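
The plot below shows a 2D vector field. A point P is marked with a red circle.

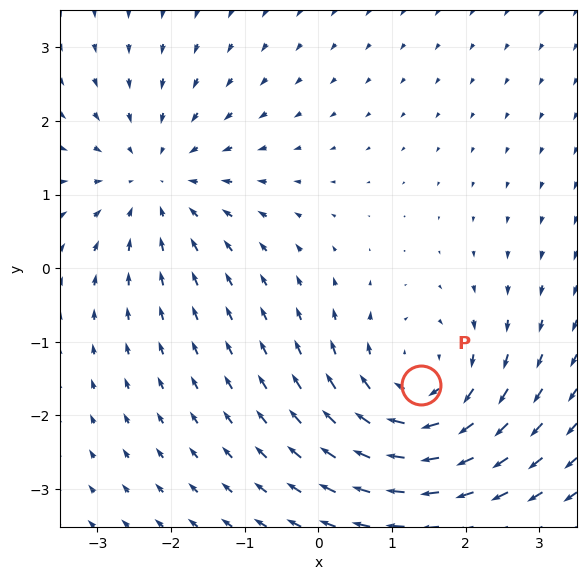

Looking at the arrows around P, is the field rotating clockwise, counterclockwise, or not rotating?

clockwise

Near P at (1.4, -1.6) the arrows circulate clockwise. The curl (z-component) there is about -4; negative curl means clockwise rotation.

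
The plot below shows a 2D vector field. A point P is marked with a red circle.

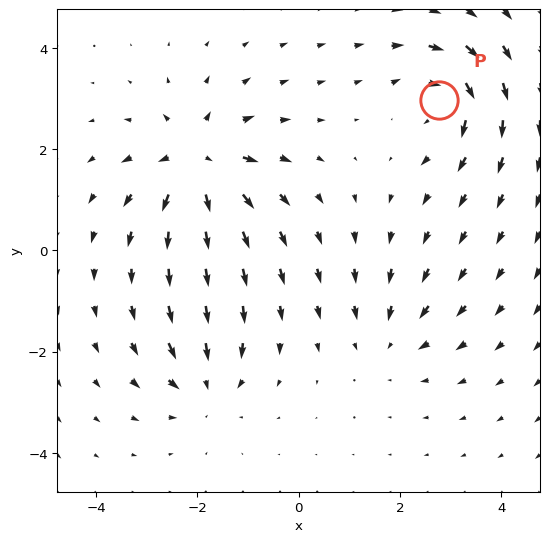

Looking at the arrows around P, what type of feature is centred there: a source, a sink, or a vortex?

At P (2.8, 3.0) the arrows circulate clockwise. Divergence ≈0, curl about -5 — near-zero divergence with nonzero curl is a vortex.

vortex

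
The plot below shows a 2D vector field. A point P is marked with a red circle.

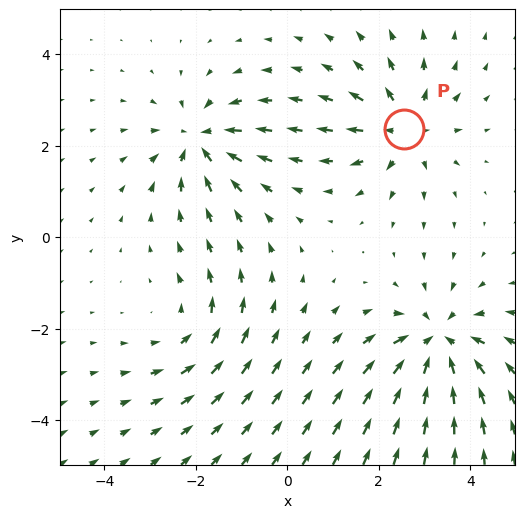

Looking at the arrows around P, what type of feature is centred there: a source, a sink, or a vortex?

At P (2.6, 2.4) the arrows spread outward. Divergence about +4, curl ≈0 — positive divergence with near-zero curl is a source.

source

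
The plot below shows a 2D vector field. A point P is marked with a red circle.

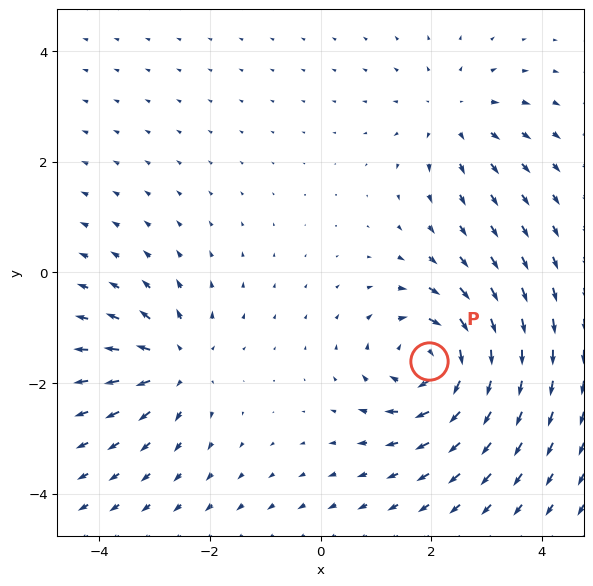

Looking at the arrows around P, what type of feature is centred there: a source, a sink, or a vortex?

At P (2.0, -1.6) the arrows circulate clockwise. Divergence ≈0, curl about -6 — near-zero divergence with nonzero curl is a vortex.

vortex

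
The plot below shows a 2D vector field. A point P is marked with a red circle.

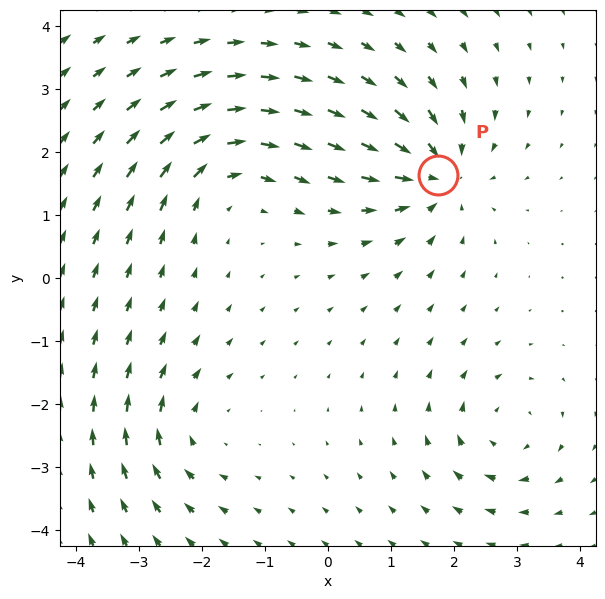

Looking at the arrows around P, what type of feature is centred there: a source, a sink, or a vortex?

sink

At P (1.7, 1.6) the arrows converge inward. Divergence about -6, curl ≈0 — negative divergence with near-zero curl is a sink.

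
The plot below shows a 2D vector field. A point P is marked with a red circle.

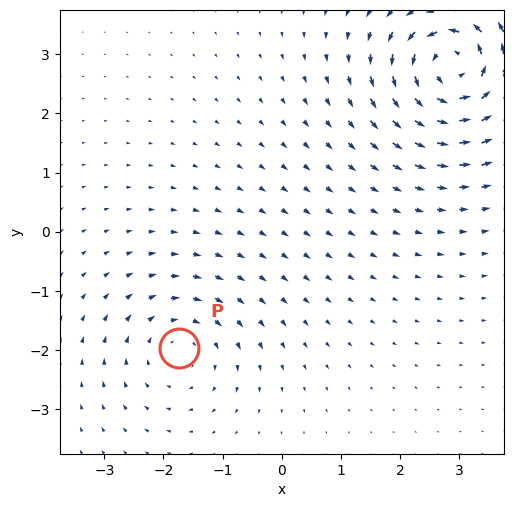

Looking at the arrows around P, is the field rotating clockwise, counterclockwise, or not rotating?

clockwise

Near P at (-1.7, -2.0) the arrows circulate clockwise. The curl (z-component) there is about -3; negative curl means clockwise rotation.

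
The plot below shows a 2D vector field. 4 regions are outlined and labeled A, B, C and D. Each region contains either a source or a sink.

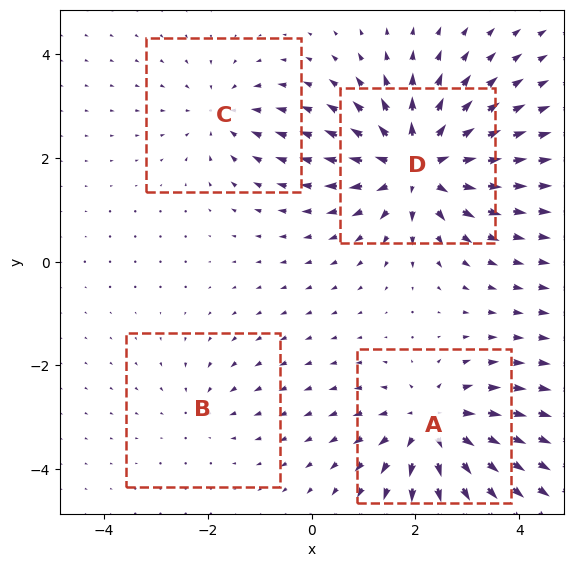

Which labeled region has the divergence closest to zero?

Divergence at each region's feature centre — A: about +6, B: about -2, C: about -3, D: about +7. Region B is closest to zero.

B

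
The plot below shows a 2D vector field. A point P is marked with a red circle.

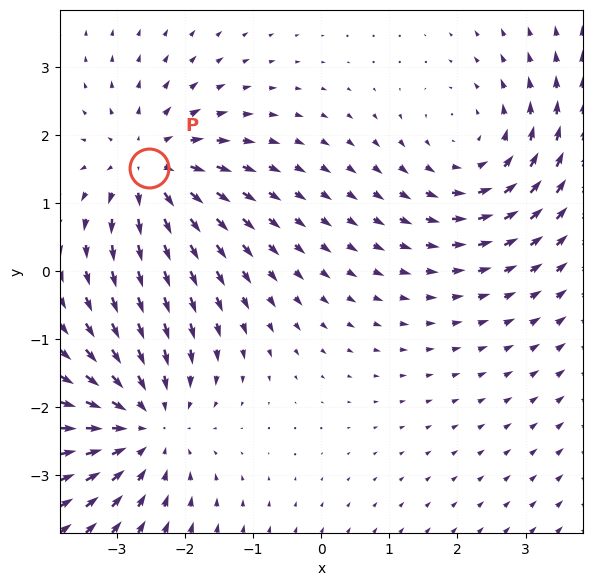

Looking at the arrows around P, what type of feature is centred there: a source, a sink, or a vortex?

source

At P (-2.5, 1.5) the arrows spread outward. Divergence about +4, curl ≈0 — positive divergence with near-zero curl is a source.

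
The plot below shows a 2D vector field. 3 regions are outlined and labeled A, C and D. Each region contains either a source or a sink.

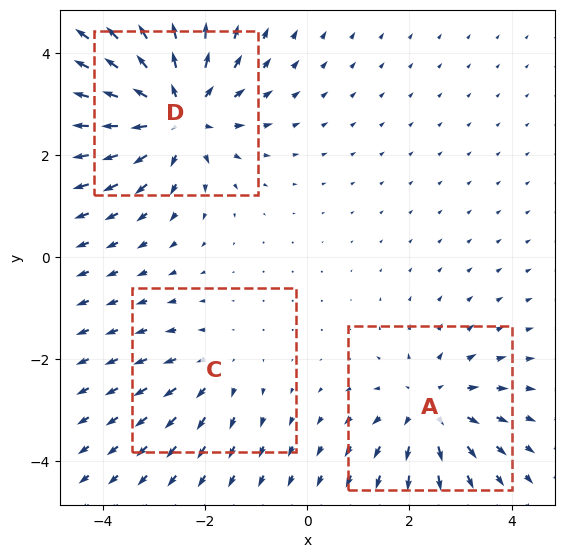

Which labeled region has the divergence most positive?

D

Divergence at each region's feature centre — A: about +3, C: about +2, D: about +5. Region D is most positive.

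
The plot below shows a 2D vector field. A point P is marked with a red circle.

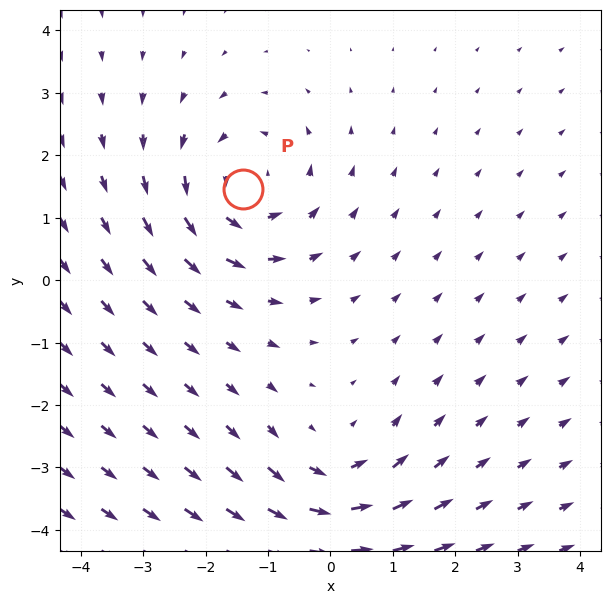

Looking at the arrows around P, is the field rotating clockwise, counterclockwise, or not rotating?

Near P at (-1.4, 1.5) the arrows circulate counterclockwise. The curl (z-component) there is about +4; positive curl means counterclockwise rotation.

counterclockwise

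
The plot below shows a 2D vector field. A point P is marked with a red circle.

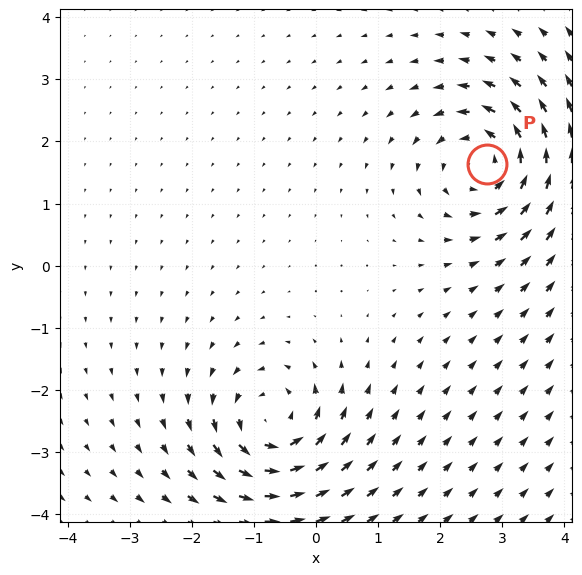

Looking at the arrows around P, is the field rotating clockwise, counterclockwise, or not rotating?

Near P at (2.8, 1.6) the arrows circulate counterclockwise. The curl (z-component) there is about +4; positive curl means counterclockwise rotation.

counterclockwise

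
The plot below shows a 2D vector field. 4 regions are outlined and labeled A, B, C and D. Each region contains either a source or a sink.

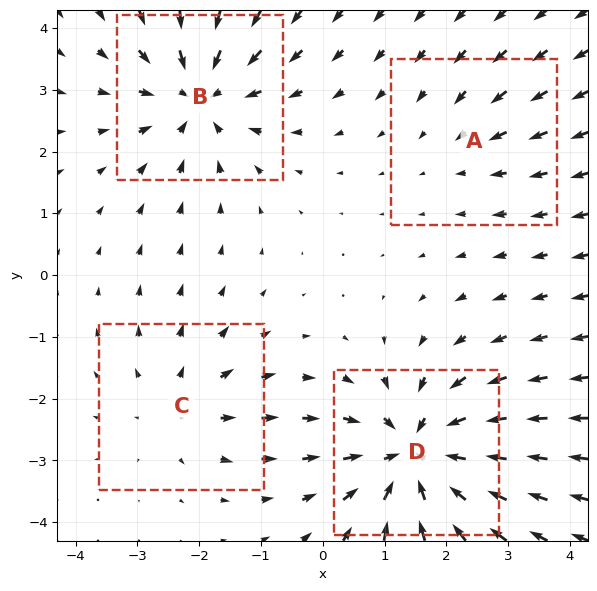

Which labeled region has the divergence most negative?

D

Divergence at each region's feature centre — A: about -2, B: about -5, C: about +3, D: about -7. Region D is most negative.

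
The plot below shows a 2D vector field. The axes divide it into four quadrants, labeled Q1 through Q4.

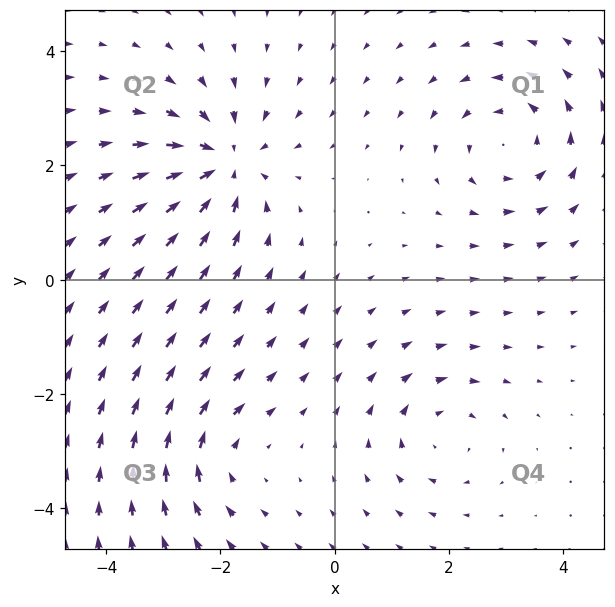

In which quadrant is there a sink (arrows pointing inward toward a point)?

The sink sits at approximately (-1.9, 2.0), which lies in quadrant Q2. The divergence there is about -5, negative as expected for a sink.

Q2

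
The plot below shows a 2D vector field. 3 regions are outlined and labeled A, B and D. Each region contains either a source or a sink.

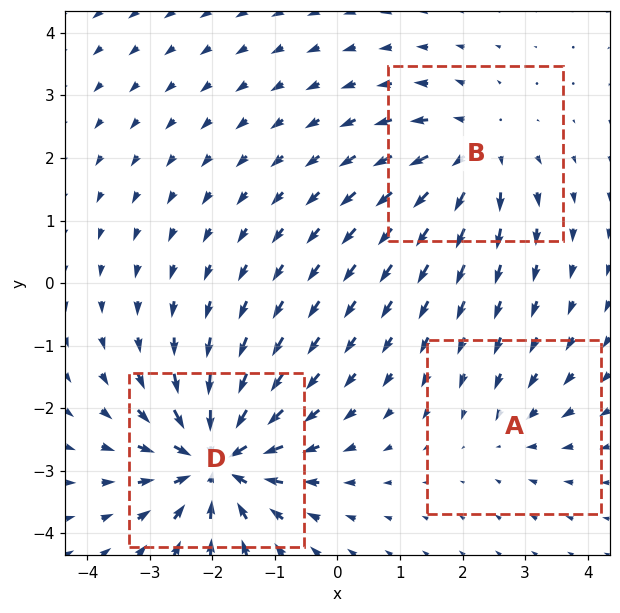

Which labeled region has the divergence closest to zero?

A

Divergence at each region's feature centre — A: about -2, B: about +4, D: about -6. Region A is closest to zero.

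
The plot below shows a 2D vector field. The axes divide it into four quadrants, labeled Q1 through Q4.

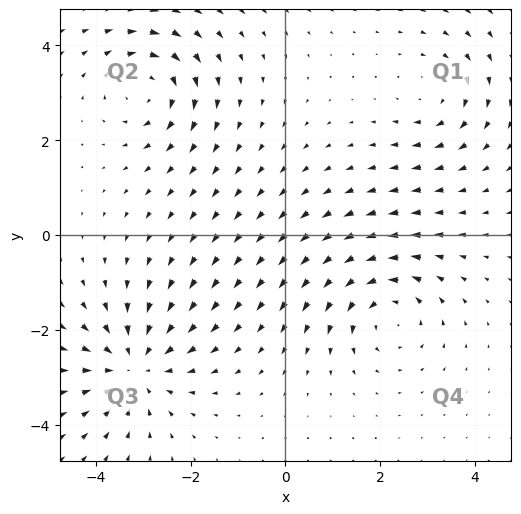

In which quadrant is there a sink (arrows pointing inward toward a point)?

Q3

The sink sits at approximately (-3.2, -2.8), which lies in quadrant Q3. The divergence there is about -4, negative as expected for a sink.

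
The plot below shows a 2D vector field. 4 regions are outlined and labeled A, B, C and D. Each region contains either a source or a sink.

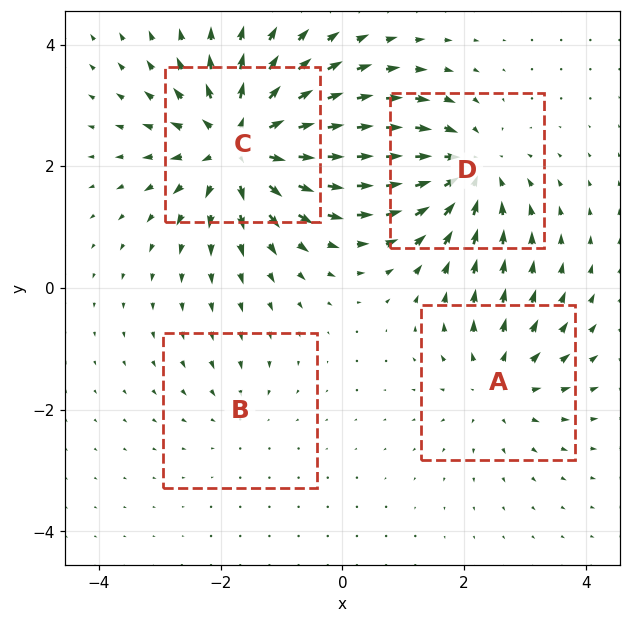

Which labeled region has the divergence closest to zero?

B

Divergence at each region's feature centre — A: about +4, B: about -2, C: about +8, D: about -5. Region B is closest to zero.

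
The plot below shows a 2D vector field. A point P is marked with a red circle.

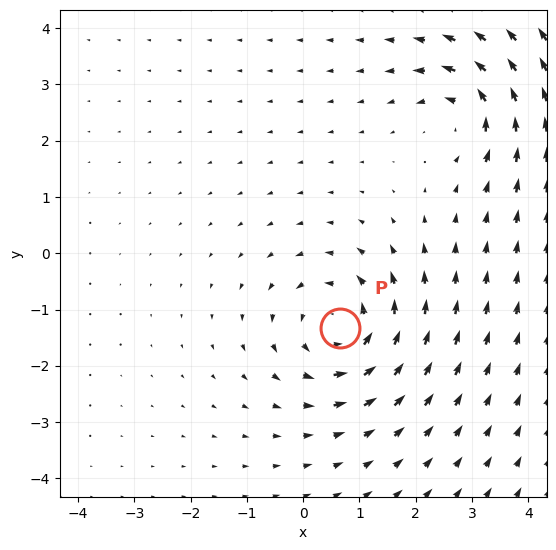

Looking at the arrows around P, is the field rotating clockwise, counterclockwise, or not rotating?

Near P at (0.7, -1.3) the arrows circulate counterclockwise. The curl (z-component) there is about +5; positive curl means counterclockwise rotation.

counterclockwise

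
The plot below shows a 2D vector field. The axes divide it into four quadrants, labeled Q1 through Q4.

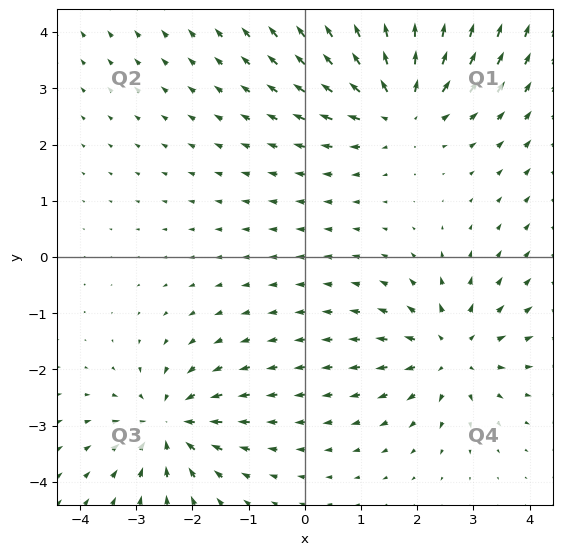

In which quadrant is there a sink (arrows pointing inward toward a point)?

The sink sits at approximately (-2.4, -3.0), which lies in quadrant Q3. The divergence there is about -4, negative as expected for a sink.

Q3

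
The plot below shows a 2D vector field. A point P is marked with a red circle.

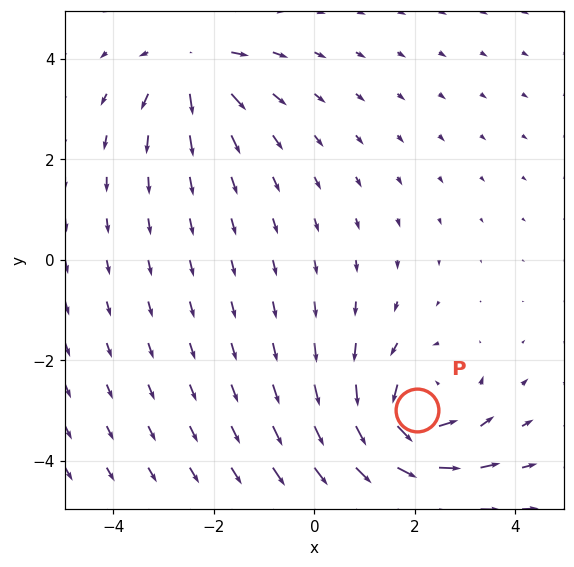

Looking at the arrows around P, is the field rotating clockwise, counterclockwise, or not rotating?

counterclockwise

Near P at (2.0, -3.0) the arrows circulate counterclockwise. The curl (z-component) there is about +5; positive curl means counterclockwise rotation.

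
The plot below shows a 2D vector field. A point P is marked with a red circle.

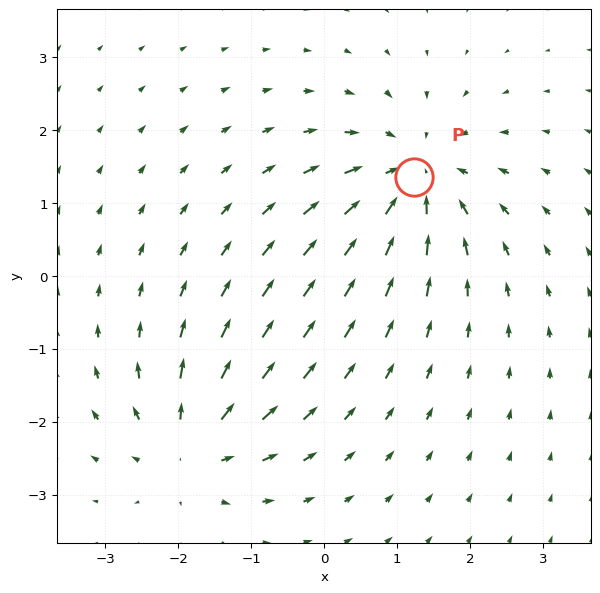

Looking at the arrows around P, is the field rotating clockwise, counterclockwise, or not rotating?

not rotating

Near P at (1.2, 1.4) the arrows show no circulation. The curl there is ≈0.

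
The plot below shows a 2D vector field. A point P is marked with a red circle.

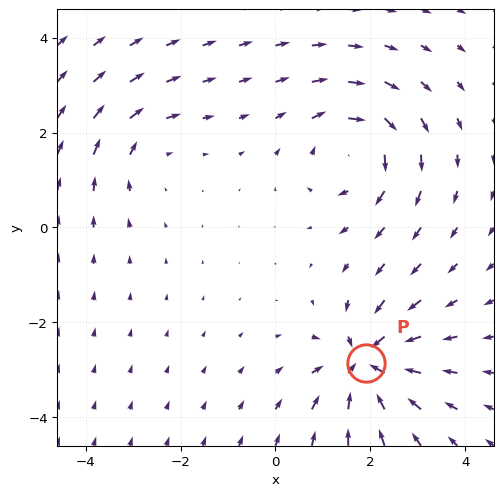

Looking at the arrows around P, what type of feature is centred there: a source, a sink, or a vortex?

At P (1.9, -2.9) the arrows converge inward. Divergence about -6, curl ≈0 — negative divergence with near-zero curl is a sink.

sink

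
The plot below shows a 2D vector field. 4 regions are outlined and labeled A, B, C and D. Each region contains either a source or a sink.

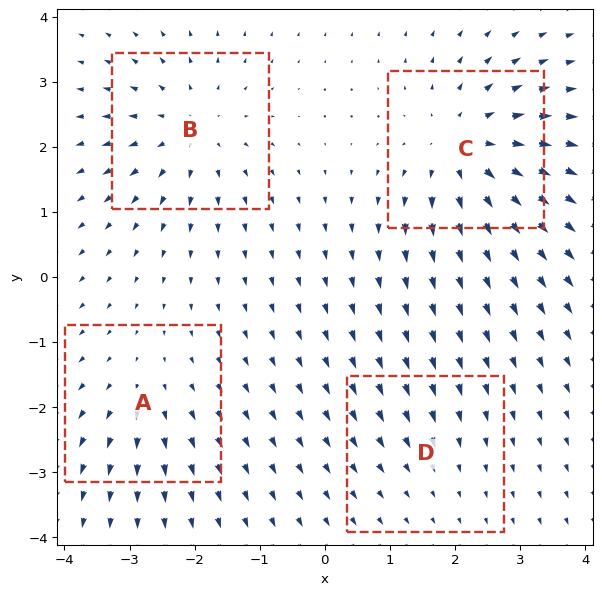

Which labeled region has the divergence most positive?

Divergence at each region's feature centre — A: about +3, B: about +5, C: about +6, D: about -2. Region C is most positive.

C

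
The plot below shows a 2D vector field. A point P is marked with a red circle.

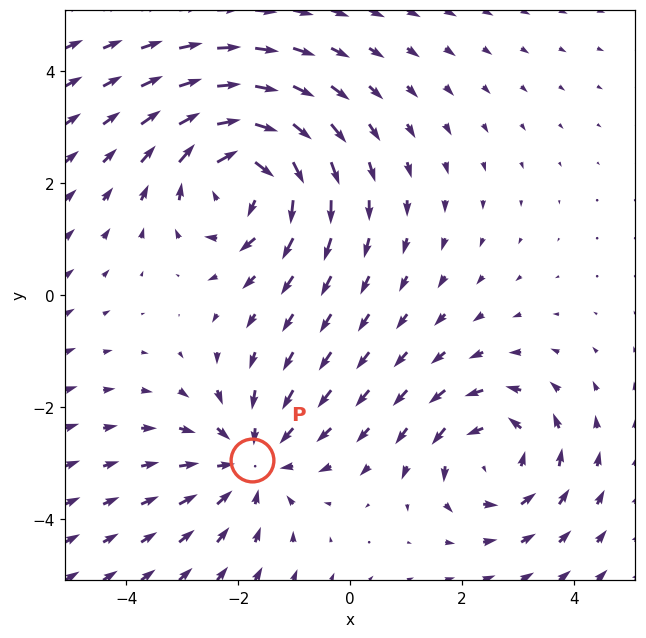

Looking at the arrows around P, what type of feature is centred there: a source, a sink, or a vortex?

At P (-1.8, -2.9) the arrows converge inward. Divergence about -3, curl ≈0 — negative divergence with near-zero curl is a sink.

sink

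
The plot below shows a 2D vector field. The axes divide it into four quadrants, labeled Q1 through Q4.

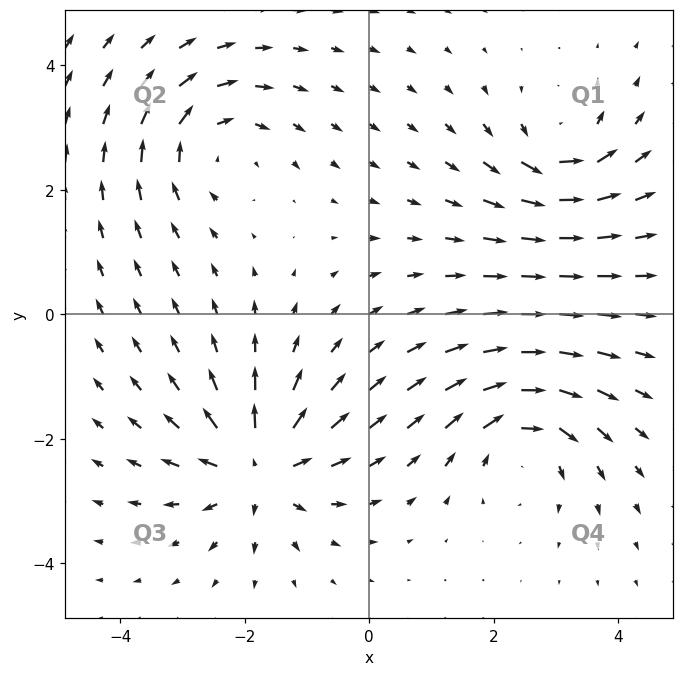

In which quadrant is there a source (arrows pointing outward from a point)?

The source sits at approximately (-1.8, -2.5), which lies in quadrant Q3. The divergence there is about +6, positive as expected for a source.

Q3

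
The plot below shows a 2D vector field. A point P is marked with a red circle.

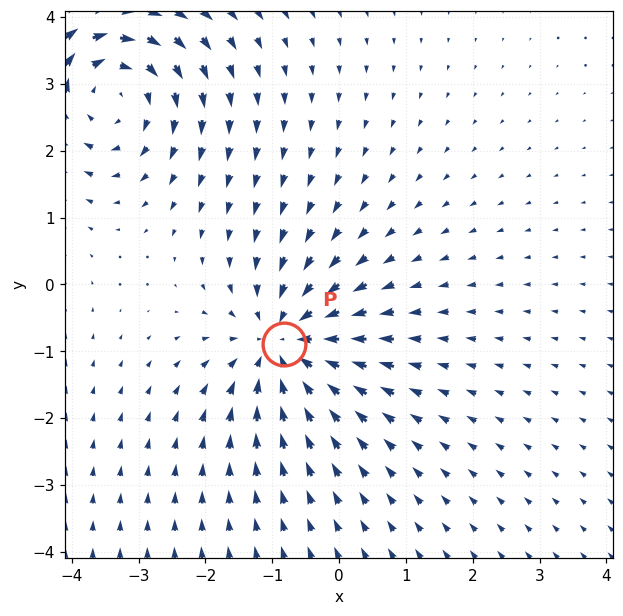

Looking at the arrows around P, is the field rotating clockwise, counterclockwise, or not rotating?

not rotating

Near P at (-0.8, -0.9) the arrows show no circulation. The curl there is ≈0.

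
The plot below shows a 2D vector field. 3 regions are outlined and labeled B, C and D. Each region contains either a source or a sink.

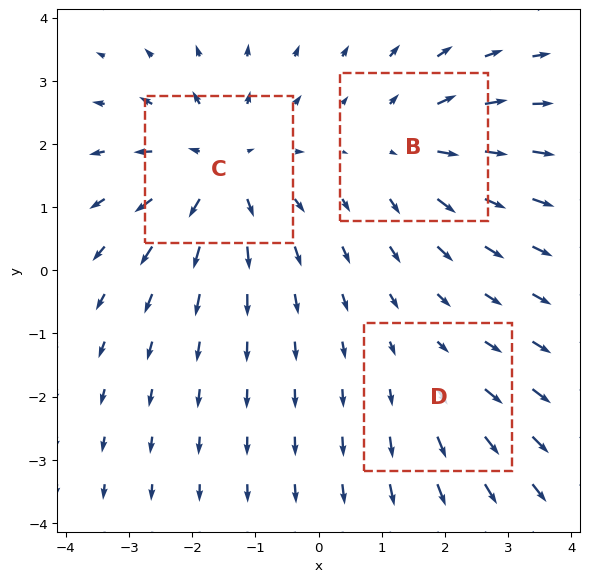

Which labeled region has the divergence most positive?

C

Divergence at each region's feature centre — B: about +3, C: about +4, D: about +2. Region C is most positive.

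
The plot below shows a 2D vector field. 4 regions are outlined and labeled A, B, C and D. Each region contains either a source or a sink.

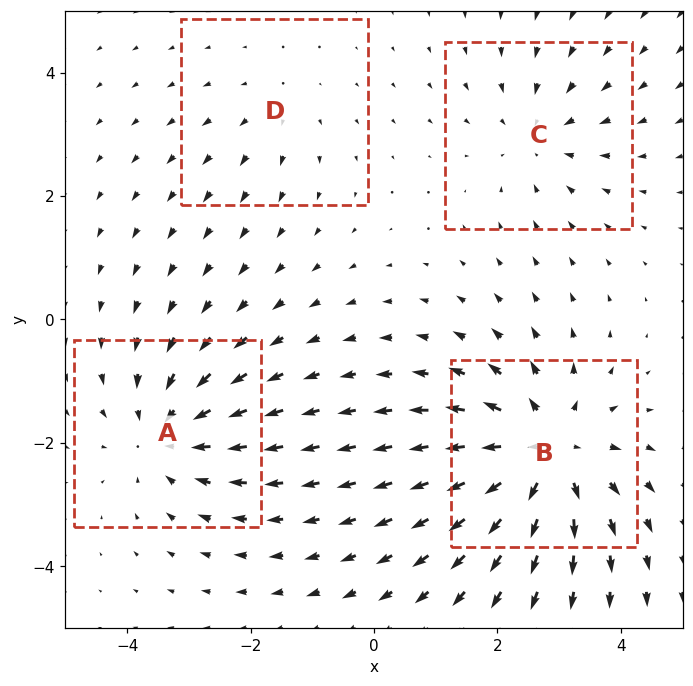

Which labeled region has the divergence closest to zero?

D

Divergence at each region's feature centre — A: about -4, B: about +6, C: about -3, D: about +2. Region D is closest to zero.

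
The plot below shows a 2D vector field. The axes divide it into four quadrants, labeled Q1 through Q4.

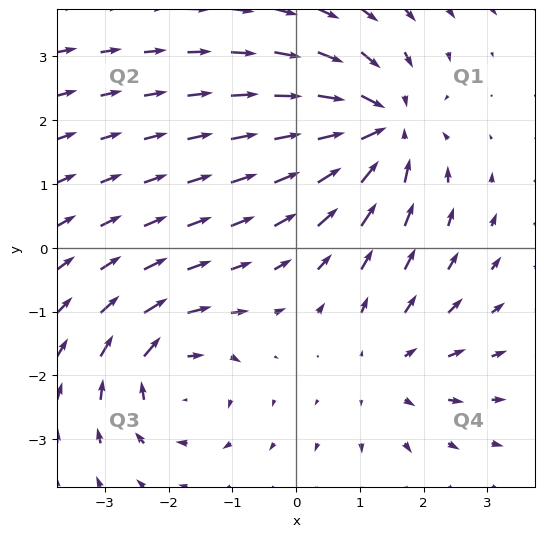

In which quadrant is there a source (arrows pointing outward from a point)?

Q4

The source sits at approximately (1.5, -1.9), which lies in quadrant Q4. The divergence there is about +3, positive as expected for a source.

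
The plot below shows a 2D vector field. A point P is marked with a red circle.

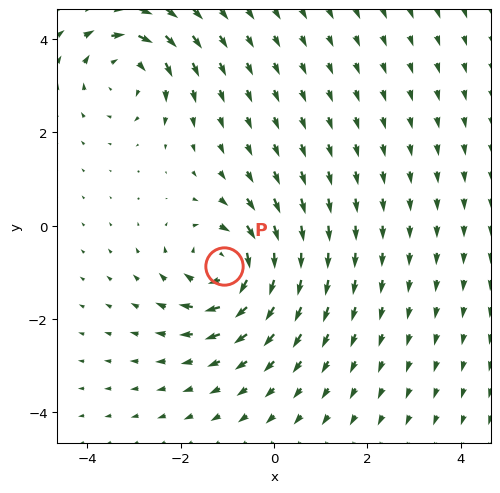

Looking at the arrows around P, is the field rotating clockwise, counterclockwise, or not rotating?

Near P at (-1.1, -0.9) the arrows circulate clockwise. The curl (z-component) there is about -6; negative curl means clockwise rotation.

clockwise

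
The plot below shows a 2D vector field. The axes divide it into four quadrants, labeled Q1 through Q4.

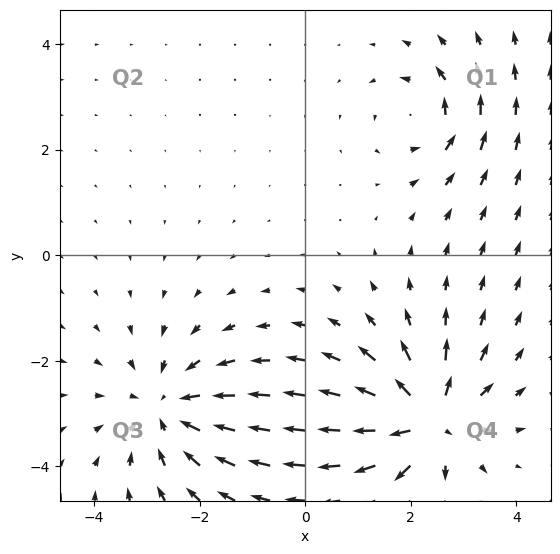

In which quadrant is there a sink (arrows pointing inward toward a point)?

Q3

The sink sits at approximately (-2.6, -2.9), which lies in quadrant Q3. The divergence there is about -3, negative as expected for a sink.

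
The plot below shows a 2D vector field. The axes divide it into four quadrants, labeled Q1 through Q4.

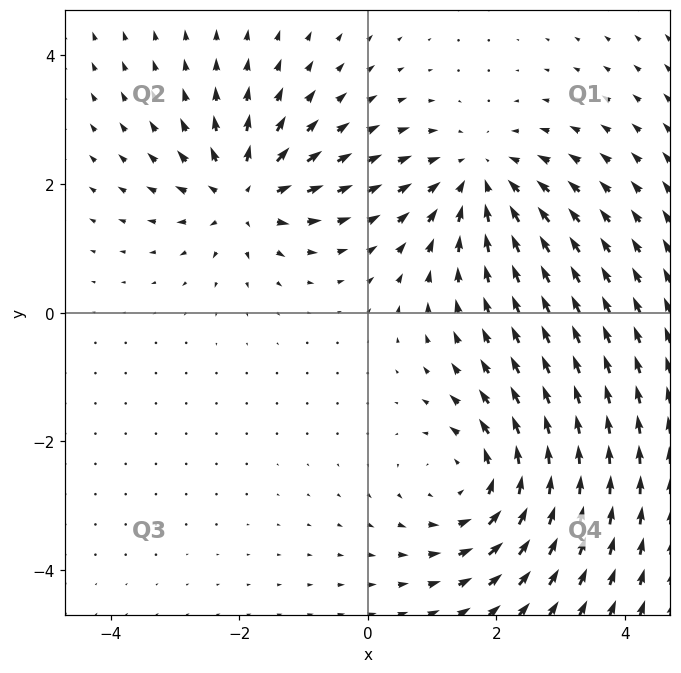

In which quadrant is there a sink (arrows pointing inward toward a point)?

Q1

The sink sits at approximately (1.7, 2.1), which lies in quadrant Q1. The divergence there is about -3, negative as expected for a sink.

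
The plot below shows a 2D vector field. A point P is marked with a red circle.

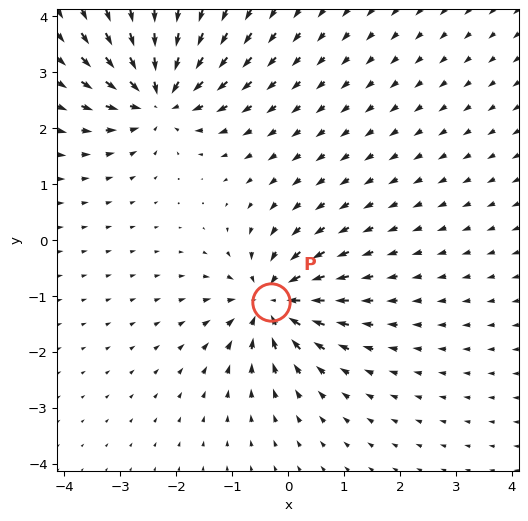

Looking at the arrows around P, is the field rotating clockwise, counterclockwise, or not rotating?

Near P at (-0.3, -1.1) the arrows show no circulation. The curl there is ≈0.

not rotating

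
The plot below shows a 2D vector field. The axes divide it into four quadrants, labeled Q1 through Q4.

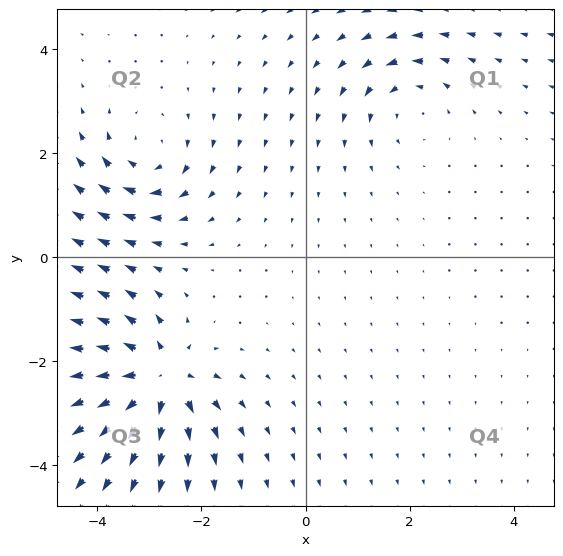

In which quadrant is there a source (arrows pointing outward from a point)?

Q3

The source sits at approximately (-2.8, -2.3), which lies in quadrant Q3. The divergence there is about +7, positive as expected for a source.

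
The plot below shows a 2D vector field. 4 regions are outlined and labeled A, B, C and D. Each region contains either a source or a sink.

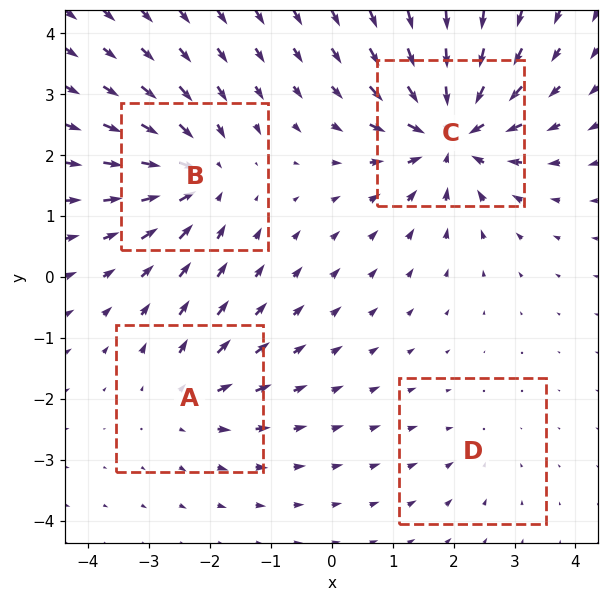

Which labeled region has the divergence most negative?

C

Divergence at each region's feature centre — A: about +4, B: about -6, C: about -8, D: about -2. Region C is most negative.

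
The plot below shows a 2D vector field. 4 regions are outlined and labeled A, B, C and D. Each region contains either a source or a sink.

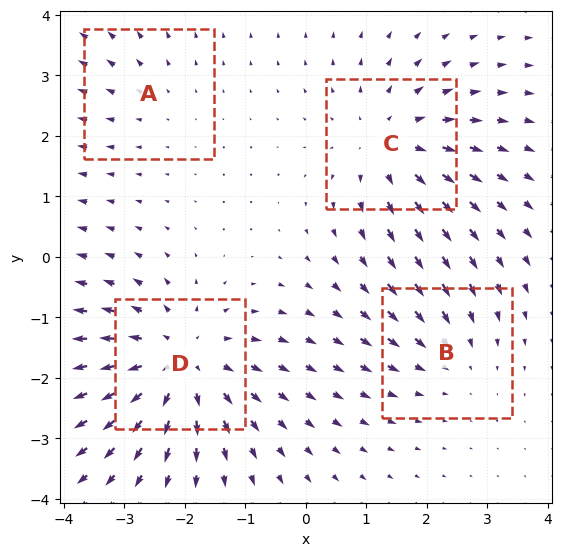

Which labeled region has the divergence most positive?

Divergence at each region's feature centre — A: about +2, B: about -3, C: about +5, D: about +6. Region D is most positive.

D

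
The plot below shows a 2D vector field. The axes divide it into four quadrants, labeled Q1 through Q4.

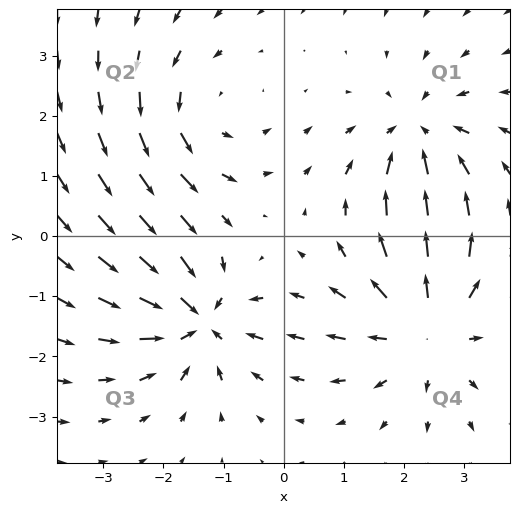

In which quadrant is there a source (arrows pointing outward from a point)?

The source sits at approximately (2.4, -1.5), which lies in quadrant Q4. The divergence there is about +3, positive as expected for a source.

Q4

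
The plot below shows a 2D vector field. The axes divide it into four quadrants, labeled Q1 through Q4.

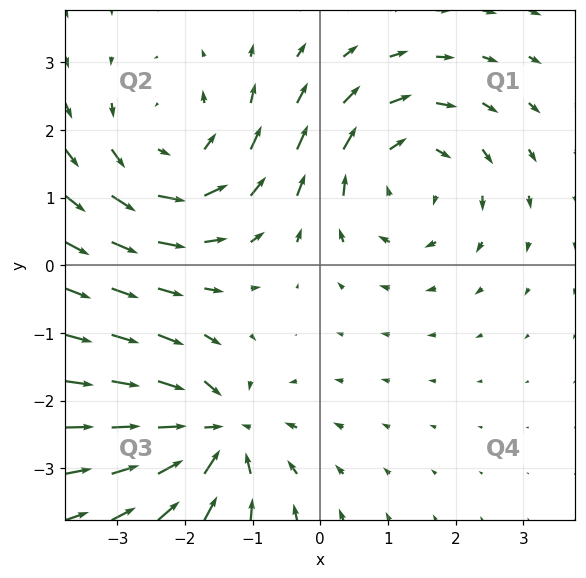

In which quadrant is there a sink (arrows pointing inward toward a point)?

The sink sits at approximately (-1.6, -2.5), which lies in quadrant Q3. The divergence there is about -5, negative as expected for a sink.

Q3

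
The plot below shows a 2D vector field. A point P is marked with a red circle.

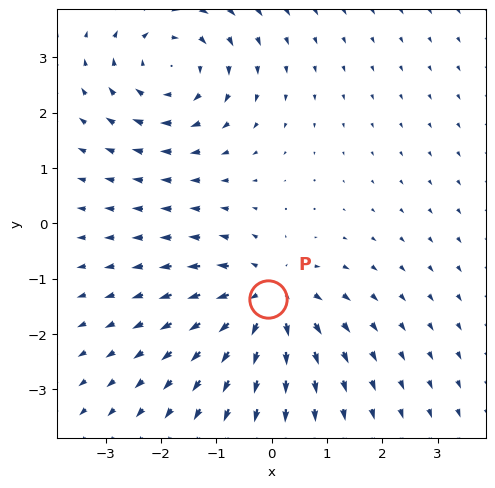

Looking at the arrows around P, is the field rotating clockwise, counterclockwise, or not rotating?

Near P at (-0.1, -1.4) the arrows show no circulation. The curl there is ≈0.

not rotating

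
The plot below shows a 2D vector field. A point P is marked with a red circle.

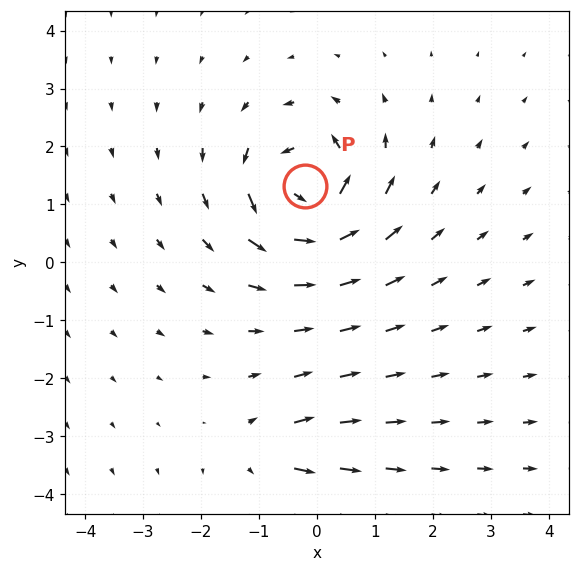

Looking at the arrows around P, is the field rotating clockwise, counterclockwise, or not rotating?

Near P at (-0.2, 1.3) the arrows circulate counterclockwise. The curl (z-component) there is about +6; positive curl means counterclockwise rotation.

counterclockwise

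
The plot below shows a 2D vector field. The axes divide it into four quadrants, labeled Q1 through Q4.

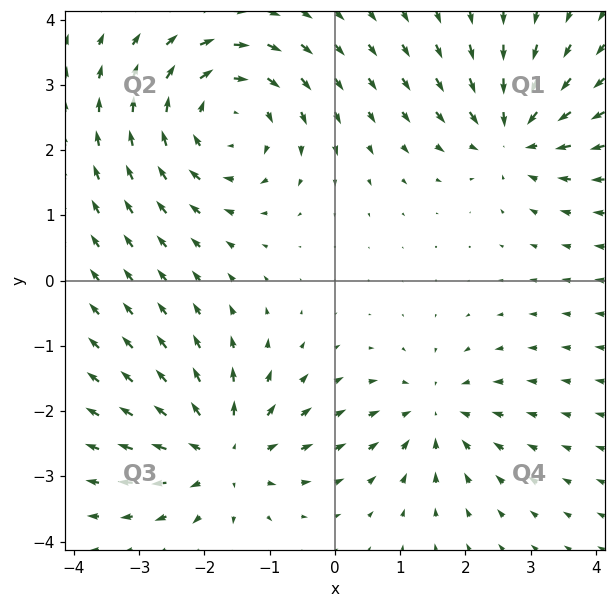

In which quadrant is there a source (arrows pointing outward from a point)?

Q3

The source sits at approximately (-1.7, -2.7), which lies in quadrant Q3. The divergence there is about +4, positive as expected for a source.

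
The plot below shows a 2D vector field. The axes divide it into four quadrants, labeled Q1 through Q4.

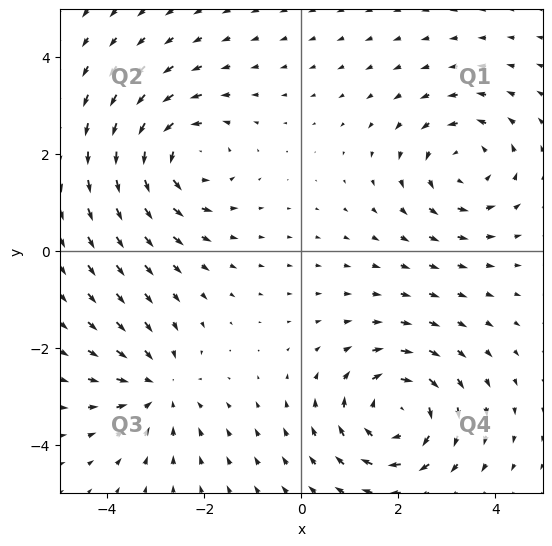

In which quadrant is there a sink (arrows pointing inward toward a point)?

Q3

The sink sits at approximately (-2.9, -2.8), which lies in quadrant Q3. The divergence there is about -3, negative as expected for a sink.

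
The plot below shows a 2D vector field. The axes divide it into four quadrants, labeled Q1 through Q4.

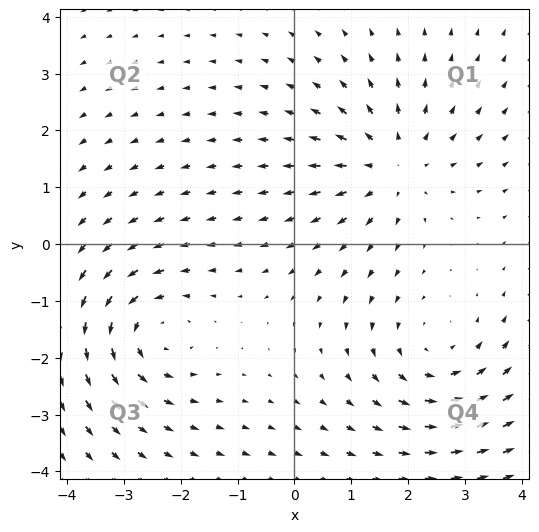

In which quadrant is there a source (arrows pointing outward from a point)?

Q1

The source sits at approximately (1.7, 1.4), which lies in quadrant Q1. The divergence there is about +4, positive as expected for a source.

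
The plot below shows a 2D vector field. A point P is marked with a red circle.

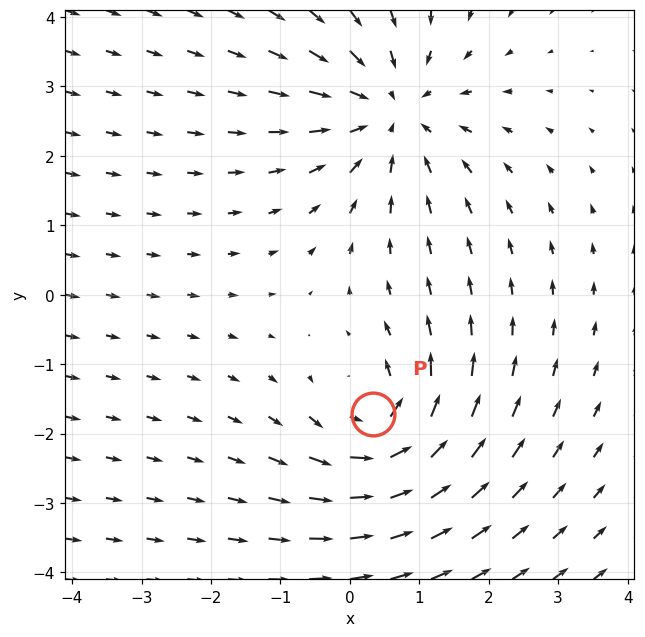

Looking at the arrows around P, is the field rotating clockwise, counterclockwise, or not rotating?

counterclockwise

Near P at (0.3, -1.7) the arrows circulate counterclockwise. The curl (z-component) there is about +5; positive curl means counterclockwise rotation.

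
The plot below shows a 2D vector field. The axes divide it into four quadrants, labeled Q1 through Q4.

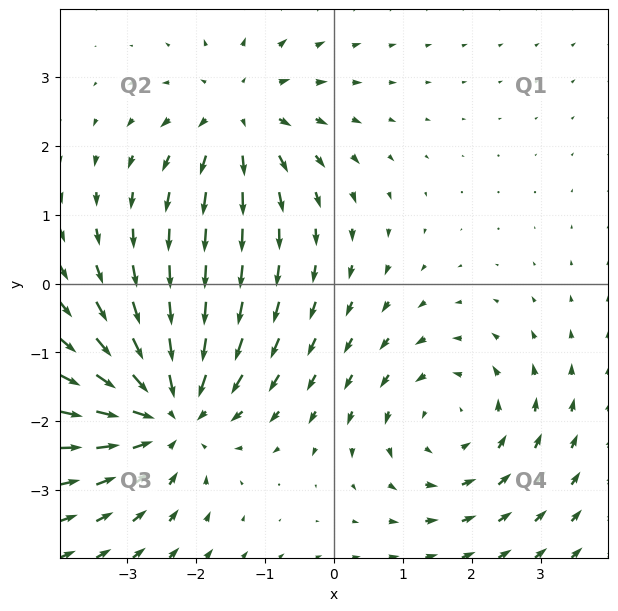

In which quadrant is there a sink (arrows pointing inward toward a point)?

The sink sits at approximately (-2.4, -1.9), which lies in quadrant Q3. The divergence there is about -4, negative as expected for a sink.

Q3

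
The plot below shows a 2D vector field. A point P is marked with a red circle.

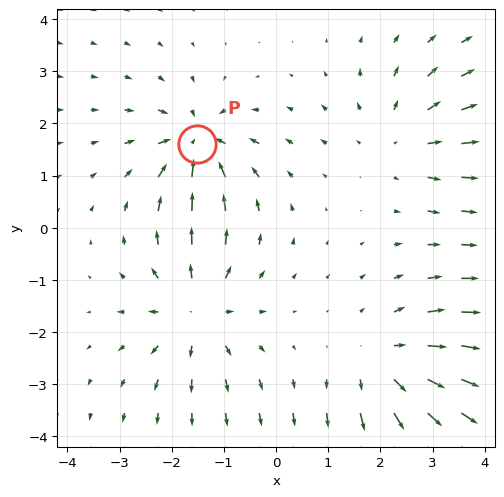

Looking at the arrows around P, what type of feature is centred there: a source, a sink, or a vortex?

sink

At P (-1.5, 1.6) the arrows converge inward. Divergence about -4, curl ≈0 — negative divergence with near-zero curl is a sink.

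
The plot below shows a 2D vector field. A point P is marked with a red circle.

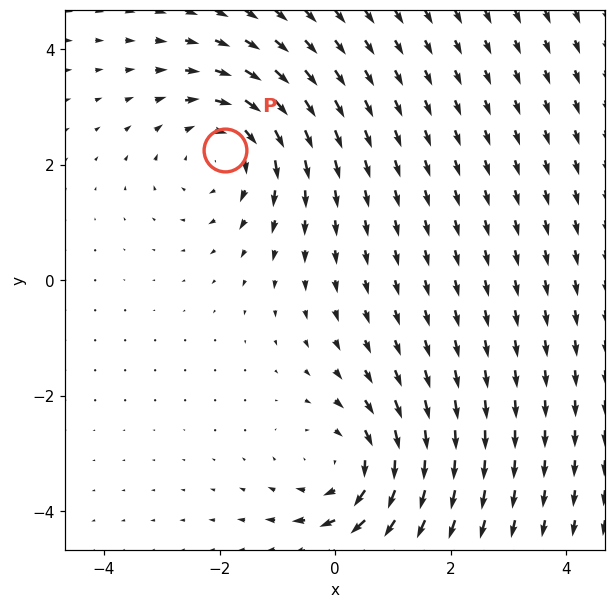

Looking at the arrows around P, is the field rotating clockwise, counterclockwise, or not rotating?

clockwise

Near P at (-1.9, 2.3) the arrows circulate clockwise. The curl (z-component) there is about -4; negative curl means clockwise rotation.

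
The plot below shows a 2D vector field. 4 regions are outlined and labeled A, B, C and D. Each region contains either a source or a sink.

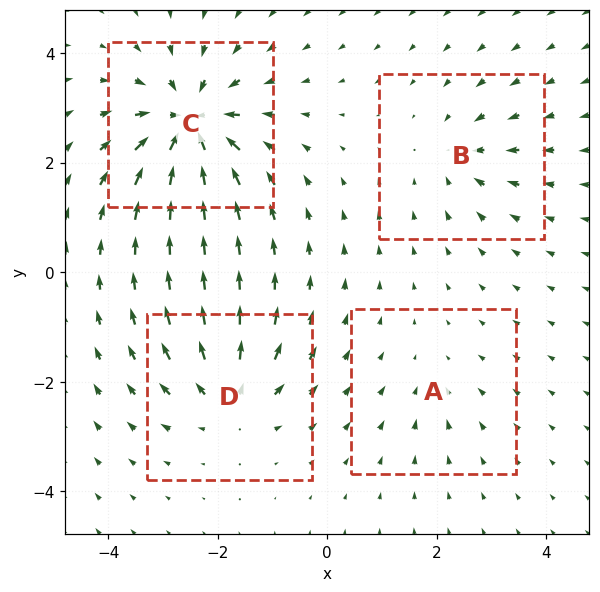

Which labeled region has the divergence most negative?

Divergence at each region's feature centre — A: about -2, B: about -4, C: about -9, D: about +5. Region C is most negative.

C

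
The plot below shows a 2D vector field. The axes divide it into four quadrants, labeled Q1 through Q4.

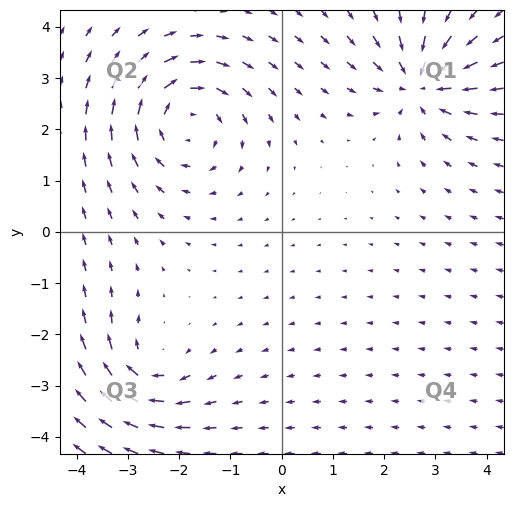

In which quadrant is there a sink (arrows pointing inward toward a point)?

The sink sits at approximately (2.7, 2.9), which lies in quadrant Q1. The divergence there is about -6, negative as expected for a sink.

Q1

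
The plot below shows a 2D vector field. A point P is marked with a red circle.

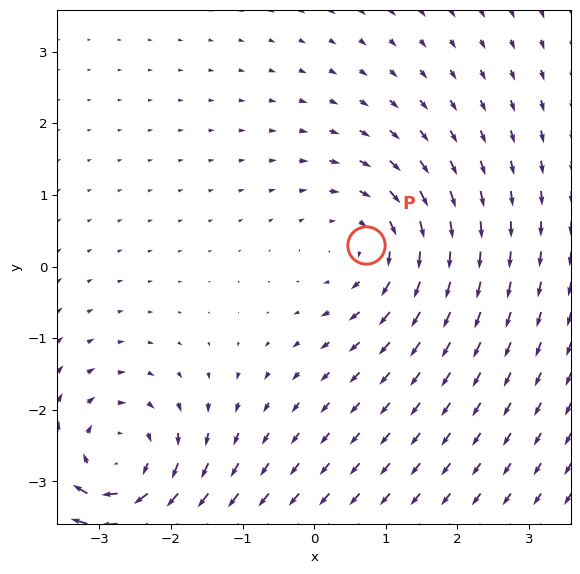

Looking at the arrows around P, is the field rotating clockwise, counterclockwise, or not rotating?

Near P at (0.7, 0.3) the arrows circulate clockwise. The curl (z-component) there is about -4; negative curl means clockwise rotation.

clockwise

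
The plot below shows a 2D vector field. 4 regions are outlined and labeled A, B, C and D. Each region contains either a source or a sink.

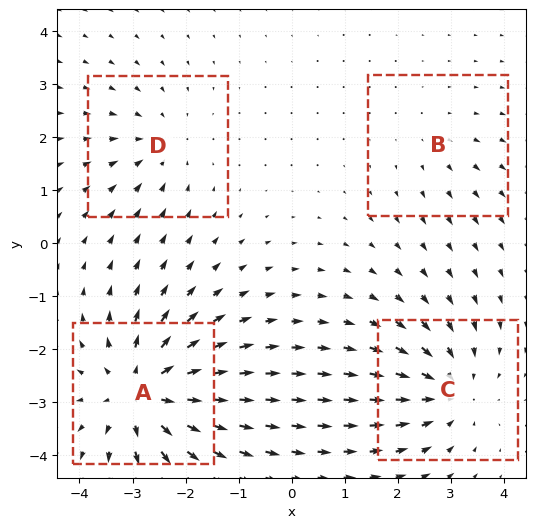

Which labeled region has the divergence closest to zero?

Divergence at each region's feature centre — A: about +7, B: about +2, C: about -5, D: about -3. Region B is closest to zero.

B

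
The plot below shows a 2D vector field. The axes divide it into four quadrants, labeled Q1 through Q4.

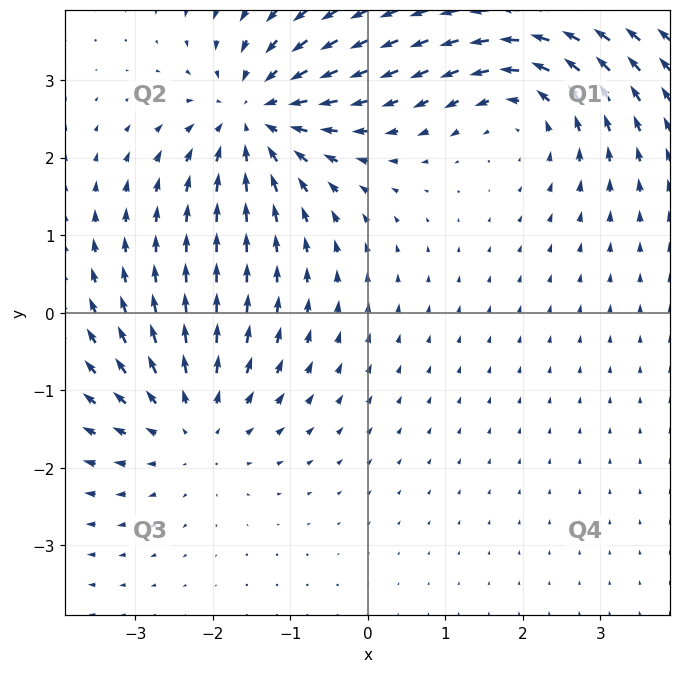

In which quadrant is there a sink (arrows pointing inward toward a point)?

Q2

The sink sits at approximately (-1.5, 2.5), which lies in quadrant Q2. The divergence there is about -4, negative as expected for a sink.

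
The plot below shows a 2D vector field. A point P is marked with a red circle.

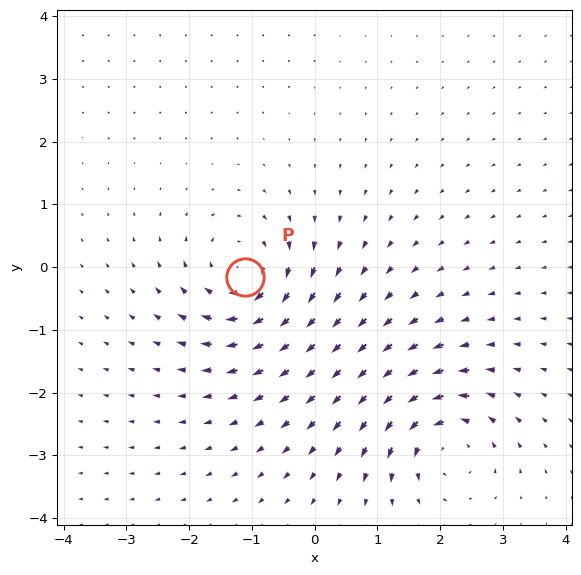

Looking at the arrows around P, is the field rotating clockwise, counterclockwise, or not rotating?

clockwise

Near P at (-1.1, -0.2) the arrows circulate clockwise. The curl (z-component) there is about -7; negative curl means clockwise rotation.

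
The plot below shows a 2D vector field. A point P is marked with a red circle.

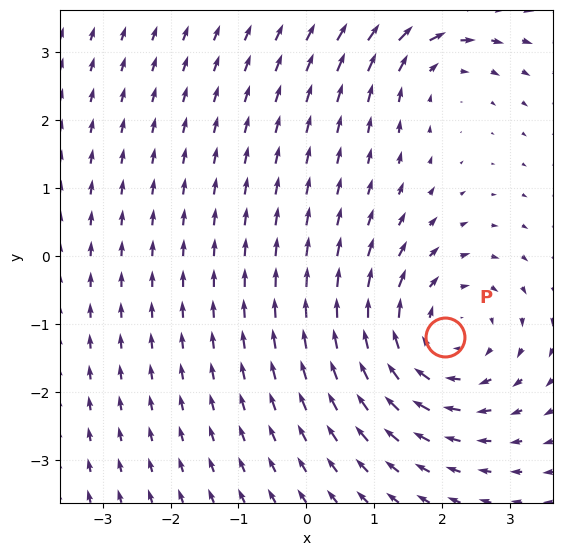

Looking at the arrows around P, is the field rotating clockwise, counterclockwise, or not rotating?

Near P at (2.0, -1.2) the arrows circulate clockwise. The curl (z-component) there is about -4; negative curl means clockwise rotation.

clockwise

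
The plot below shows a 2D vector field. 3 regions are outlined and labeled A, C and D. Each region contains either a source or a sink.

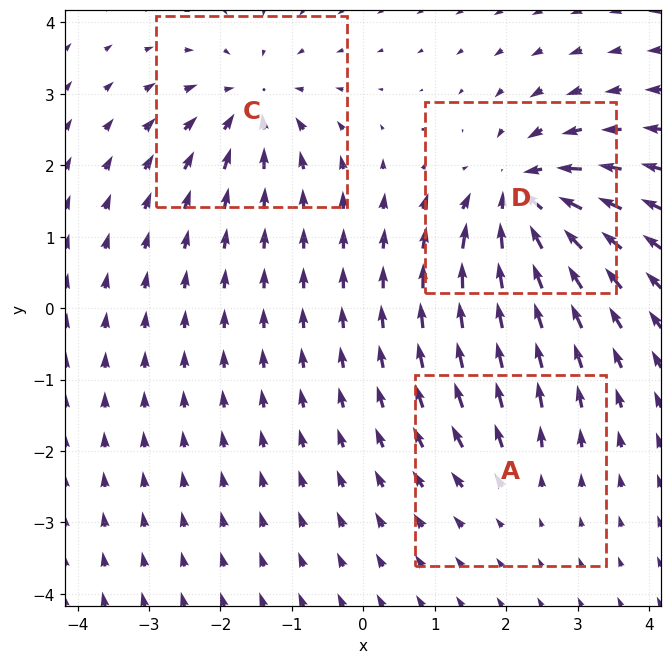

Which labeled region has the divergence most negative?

D

Divergence at each region's feature centre — A: about +2, C: about -4, D: about -6. Region D is most negative.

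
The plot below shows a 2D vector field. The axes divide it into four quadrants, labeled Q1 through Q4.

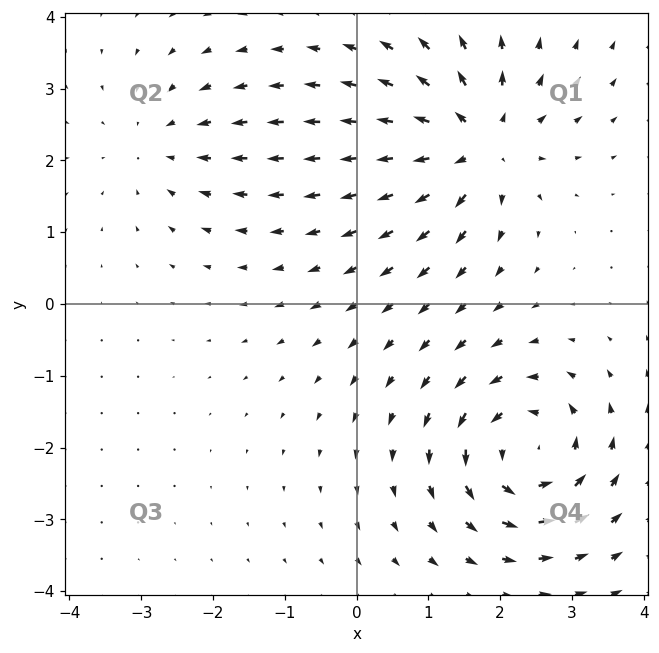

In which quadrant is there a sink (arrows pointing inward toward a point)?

Q2

The sink sits at approximately (-2.7, 2.2), which lies in quadrant Q2. The divergence there is about -2, negative as expected for a sink.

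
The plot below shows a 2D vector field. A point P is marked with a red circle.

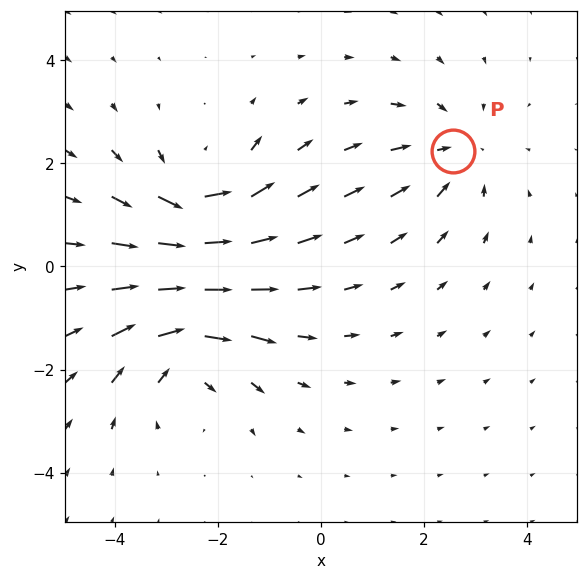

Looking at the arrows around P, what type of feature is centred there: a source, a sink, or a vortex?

At P (2.6, 2.2) the arrows converge inward. Divergence about -3, curl ≈0 — negative divergence with near-zero curl is a sink.

sink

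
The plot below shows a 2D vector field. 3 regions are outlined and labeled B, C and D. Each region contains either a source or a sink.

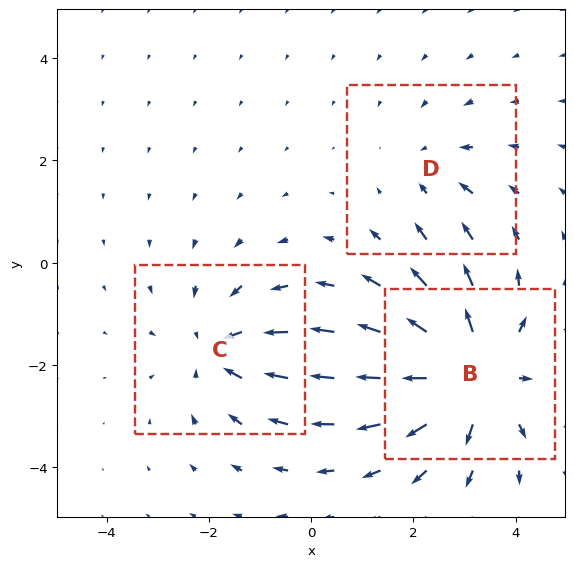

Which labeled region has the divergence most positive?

Divergence at each region's feature centre — B: about +5, C: about -3, D: about -2. Region B is most positive.

B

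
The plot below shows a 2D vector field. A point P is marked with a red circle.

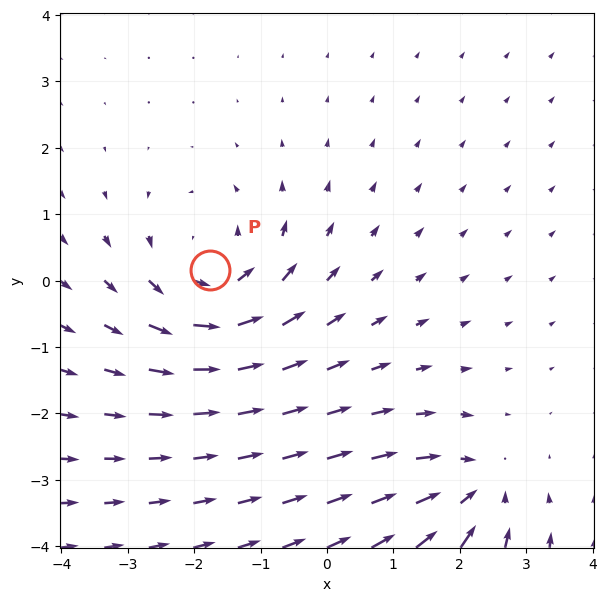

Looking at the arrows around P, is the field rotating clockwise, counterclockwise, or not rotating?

counterclockwise

Near P at (-1.8, 0.2) the arrows circulate counterclockwise. The curl (z-component) there is about +4; positive curl means counterclockwise rotation.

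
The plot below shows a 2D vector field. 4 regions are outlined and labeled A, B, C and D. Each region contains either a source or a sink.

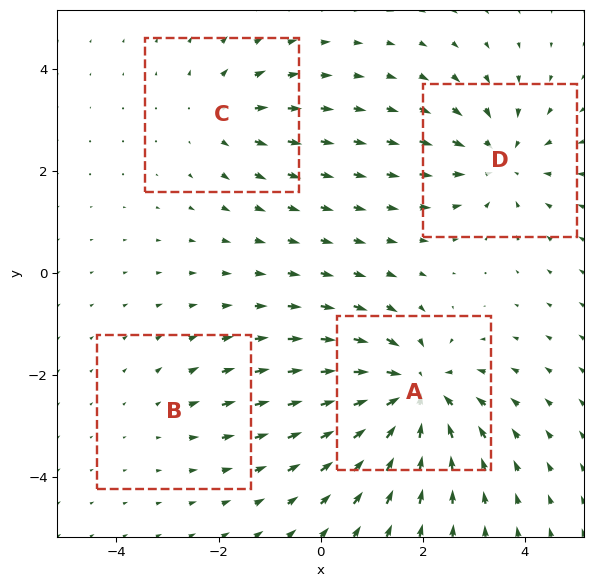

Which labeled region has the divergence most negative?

Divergence at each region's feature centre — A: about -7, B: about +2, C: about +3, D: about -4. Region A is most negative.

A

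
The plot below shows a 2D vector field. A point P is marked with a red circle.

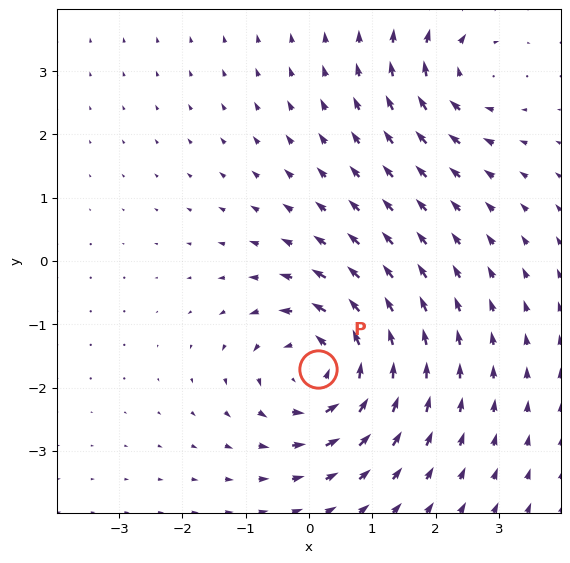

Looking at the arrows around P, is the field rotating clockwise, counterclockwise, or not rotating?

counterclockwise

Near P at (0.1, -1.7) the arrows circulate counterclockwise. The curl (z-component) there is about +5; positive curl means counterclockwise rotation.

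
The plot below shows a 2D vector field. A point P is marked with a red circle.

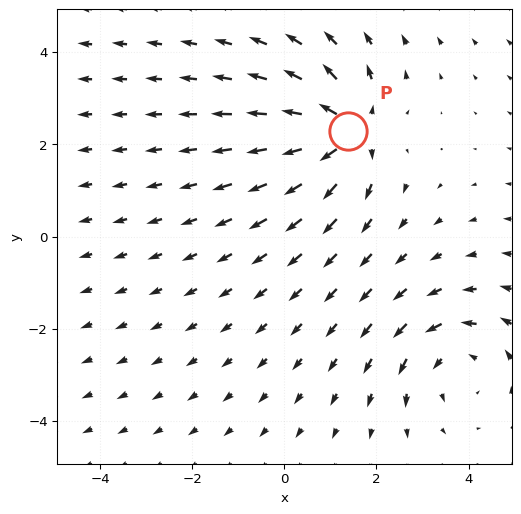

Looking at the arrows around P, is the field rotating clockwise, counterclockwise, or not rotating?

Near P at (1.4, 2.3) the arrows show no circulation. The curl there is ≈0.

not rotating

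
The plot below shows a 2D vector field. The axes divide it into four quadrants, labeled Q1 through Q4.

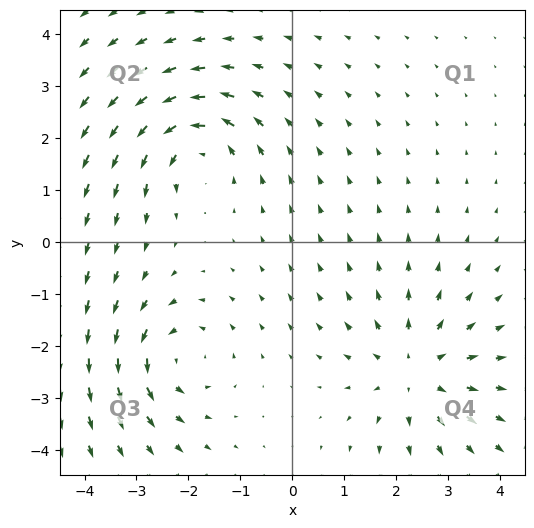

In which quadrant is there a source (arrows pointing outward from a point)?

Q4

The source sits at approximately (2.4, -2.5), which lies in quadrant Q4. The divergence there is about +4, positive as expected for a source.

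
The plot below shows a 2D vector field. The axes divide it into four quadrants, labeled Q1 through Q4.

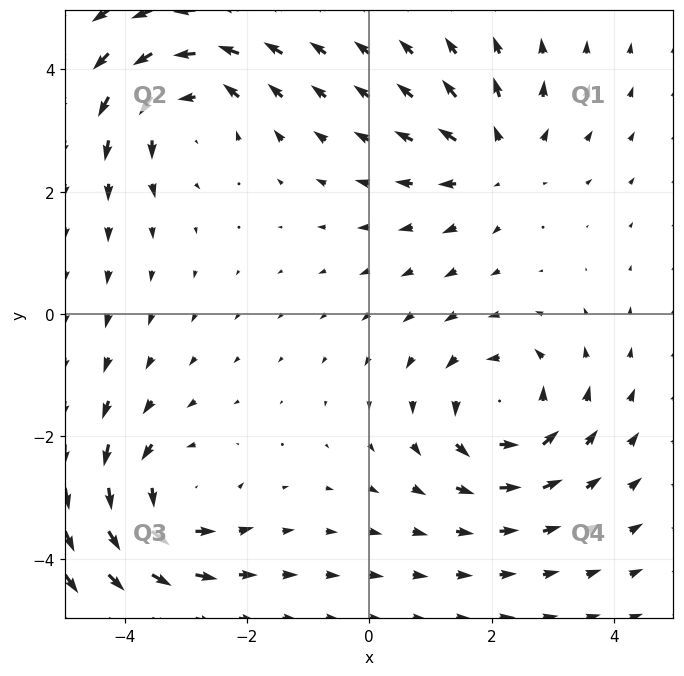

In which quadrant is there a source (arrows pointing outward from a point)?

The source sits at approximately (2.1, 2.5), which lies in quadrant Q1. The divergence there is about +4, positive as expected for a source.

Q1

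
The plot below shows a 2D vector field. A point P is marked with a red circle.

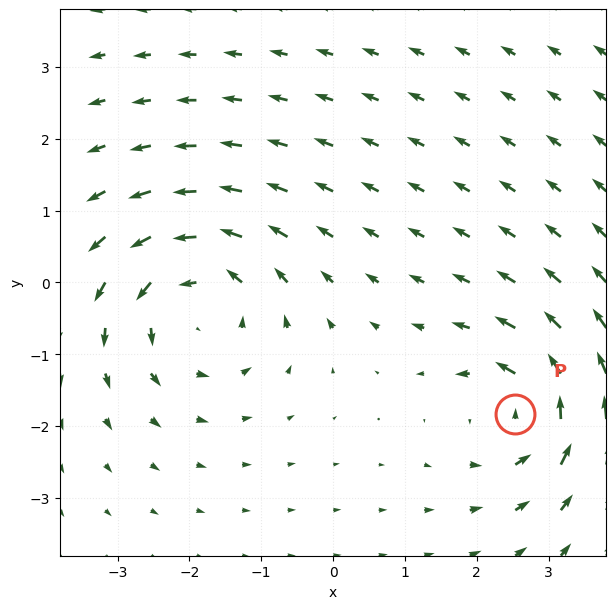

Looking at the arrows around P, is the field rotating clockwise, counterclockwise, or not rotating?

Near P at (2.5, -1.8) the arrows circulate counterclockwise. The curl (z-component) there is about +5; positive curl means counterclockwise rotation.

counterclockwise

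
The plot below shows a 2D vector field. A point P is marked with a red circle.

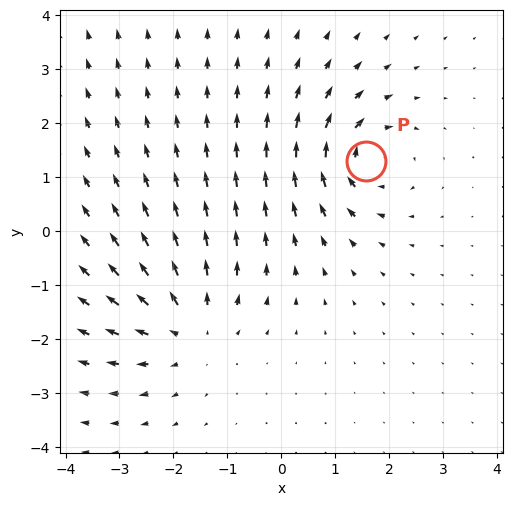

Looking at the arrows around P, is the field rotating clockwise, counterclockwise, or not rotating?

clockwise

Near P at (1.6, 1.3) the arrows circulate clockwise. The curl (z-component) there is about -6; negative curl means clockwise rotation.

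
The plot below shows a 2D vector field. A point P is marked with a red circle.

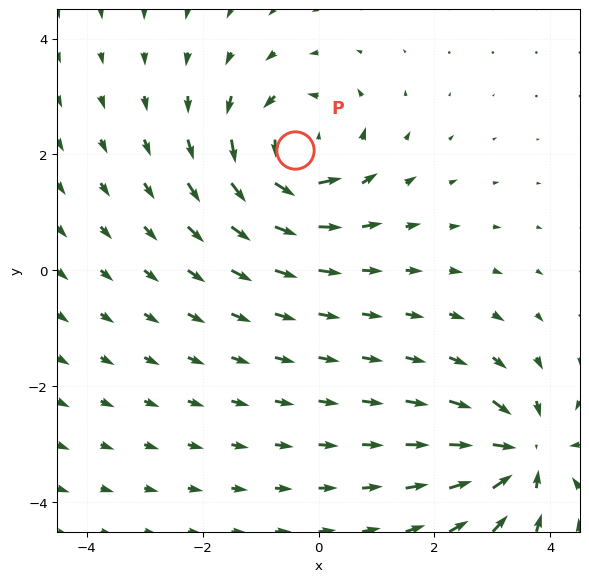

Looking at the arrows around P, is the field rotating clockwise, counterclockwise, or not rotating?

Near P at (-0.4, 2.1) the arrows circulate counterclockwise. The curl (z-component) there is about +5; positive curl means counterclockwise rotation.

counterclockwise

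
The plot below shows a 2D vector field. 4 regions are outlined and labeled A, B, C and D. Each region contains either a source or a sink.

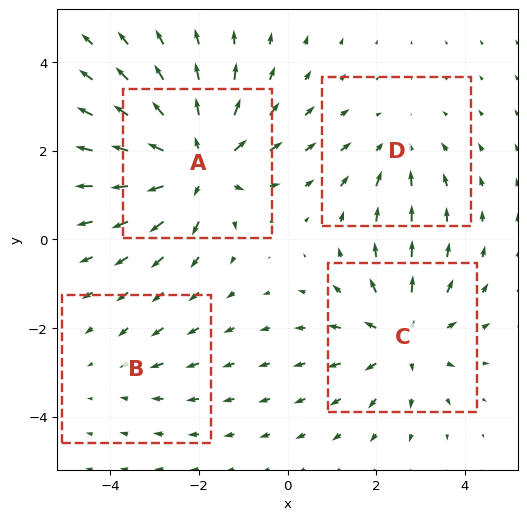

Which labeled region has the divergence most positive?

Divergence at each region's feature centre — A: about +6, B: about -2, C: about +4, D: about -3. Region A is most positive.

A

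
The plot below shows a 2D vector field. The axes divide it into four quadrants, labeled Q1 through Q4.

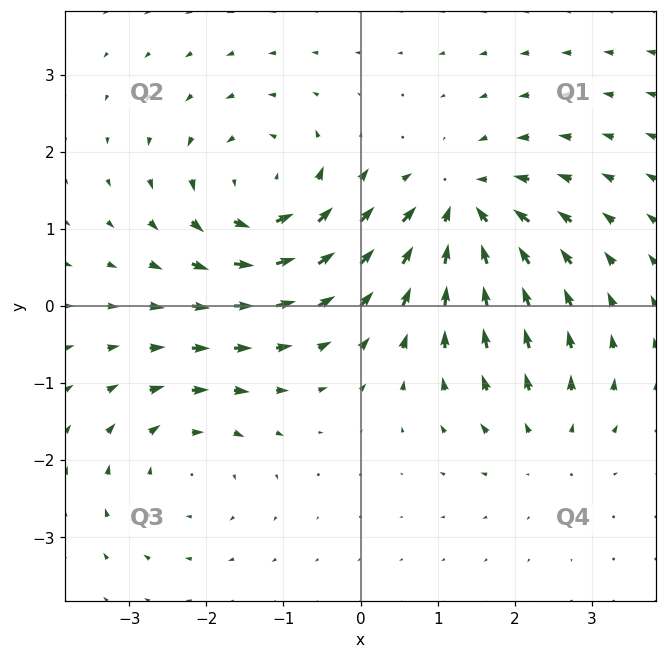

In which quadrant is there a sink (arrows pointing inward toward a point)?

Q1

The sink sits at approximately (1.3, 1.2), which lies in quadrant Q1. The divergence there is about -6, negative as expected for a sink.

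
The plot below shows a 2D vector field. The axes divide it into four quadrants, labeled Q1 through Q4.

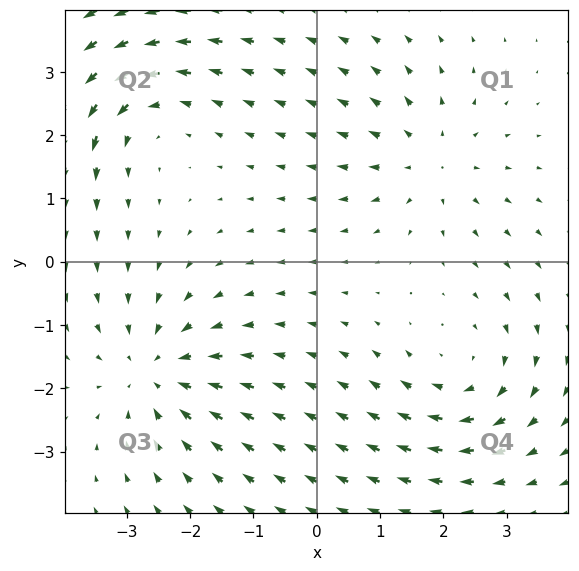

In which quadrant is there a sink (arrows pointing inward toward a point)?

Q3

The sink sits at approximately (-2.5, -1.7), which lies in quadrant Q3. The divergence there is about -3, negative as expected for a sink.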